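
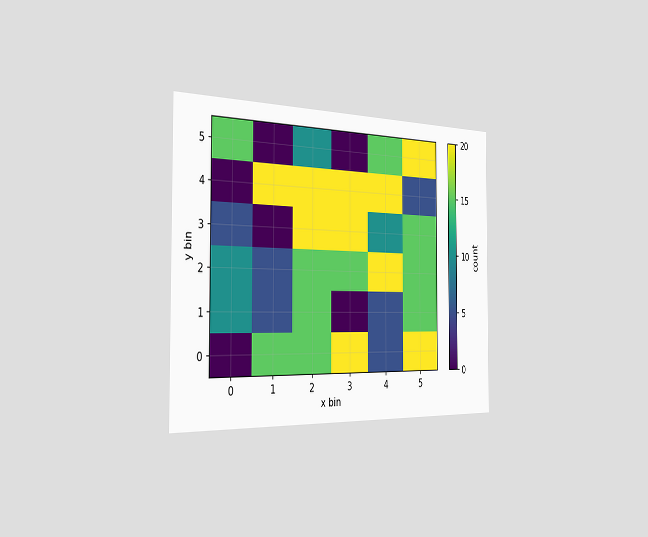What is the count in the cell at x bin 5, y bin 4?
The chart is viewed slightly from the left. Matching the cell (5, 4) against the colorbar gives 5.

5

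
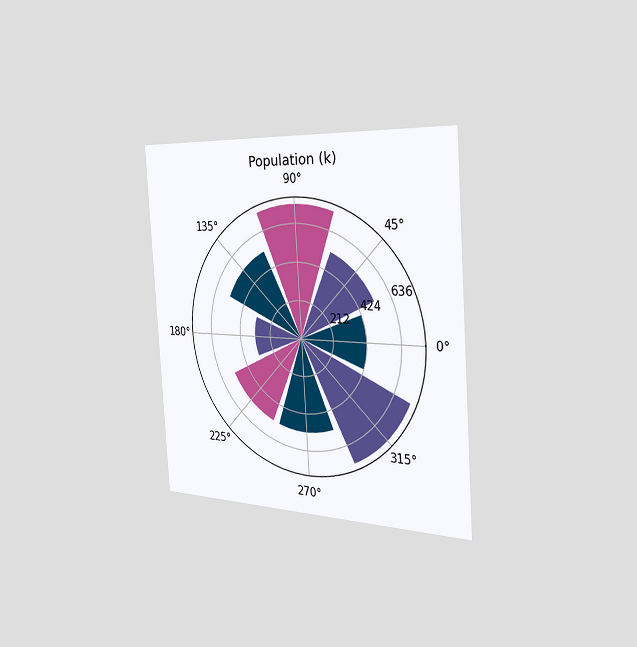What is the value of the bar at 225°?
The chart is tilted about 4° counter-clockwise and viewed slightly from the right. The bar at 225° reaches 530k on the radial axis.

530k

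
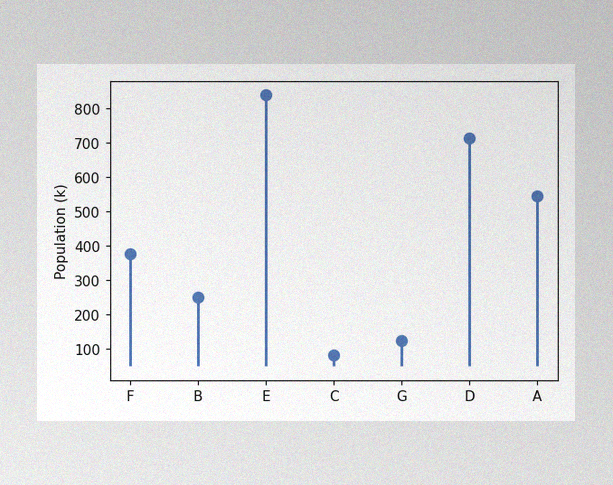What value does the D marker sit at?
714k

The image has some photo noise and uneven lighting. The D marker sits at 714k.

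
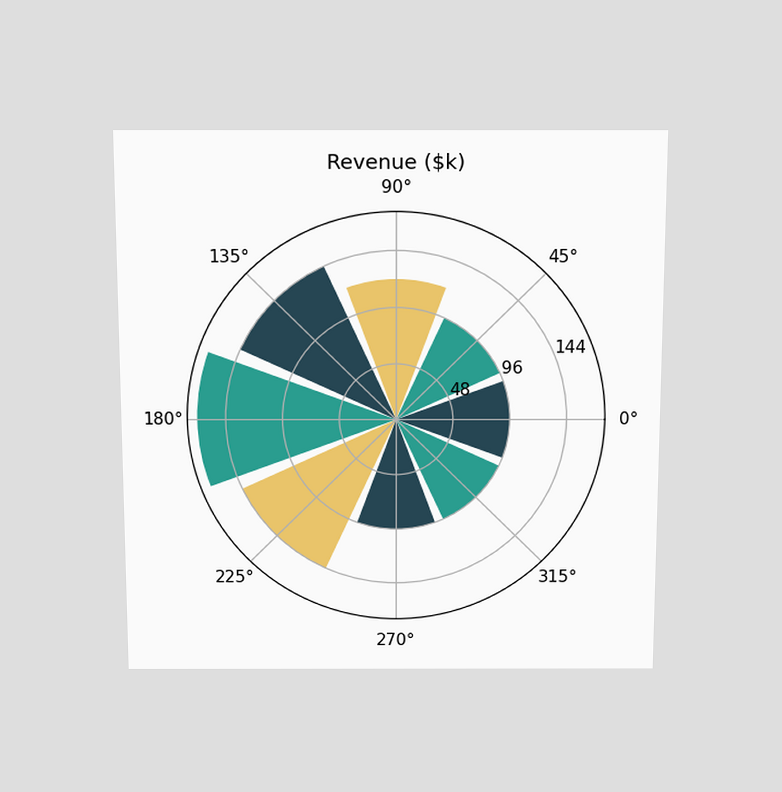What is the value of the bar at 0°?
$96k

The chart is viewed slightly from above. The bar at 0° reaches $96k on the radial axis.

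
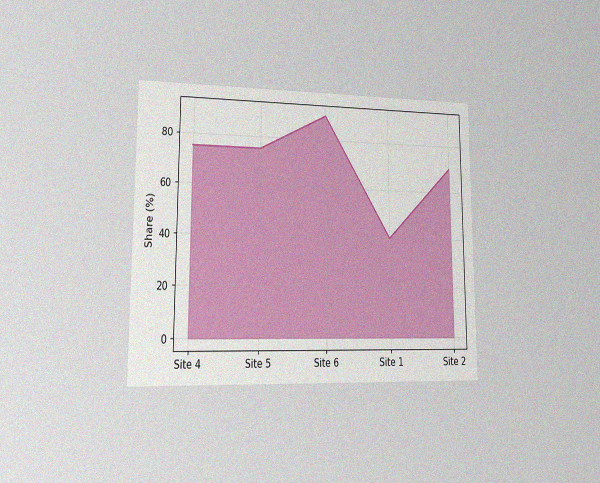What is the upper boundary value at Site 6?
The chart is viewed at a slight angle, with some photo noise. At Site 6 the upper boundary is at 90%.

90%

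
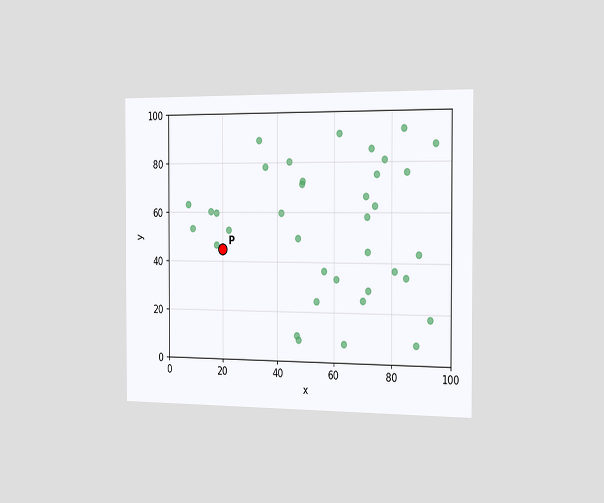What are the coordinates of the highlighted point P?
The chart is viewed slightly from the right. Following the gridlines from P to each axis, P sits at (20, 45).

(20, 45)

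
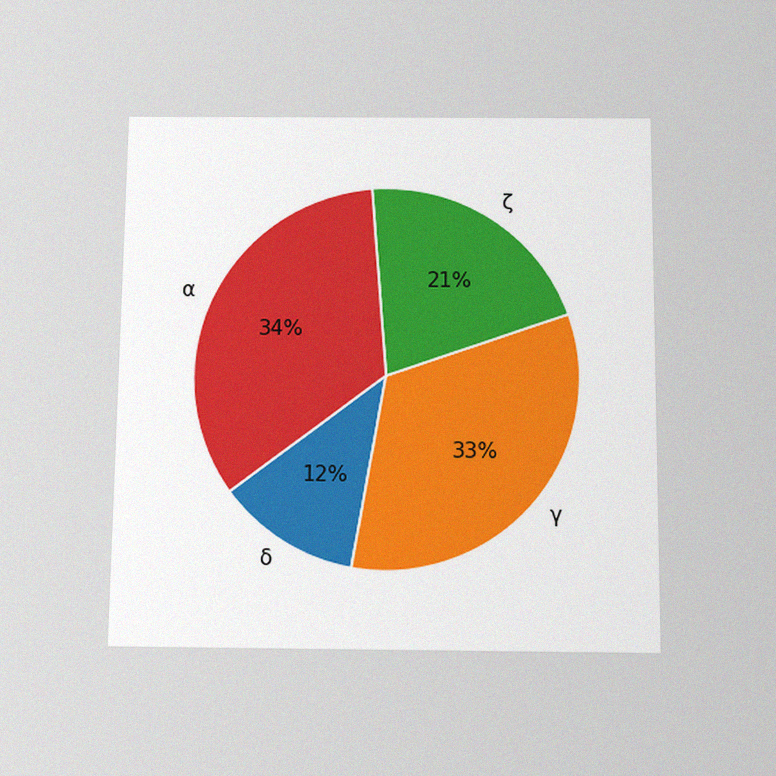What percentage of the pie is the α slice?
34%

The chart is viewed slightly from below, with some photo noise. The α slice takes up 34% of the pie.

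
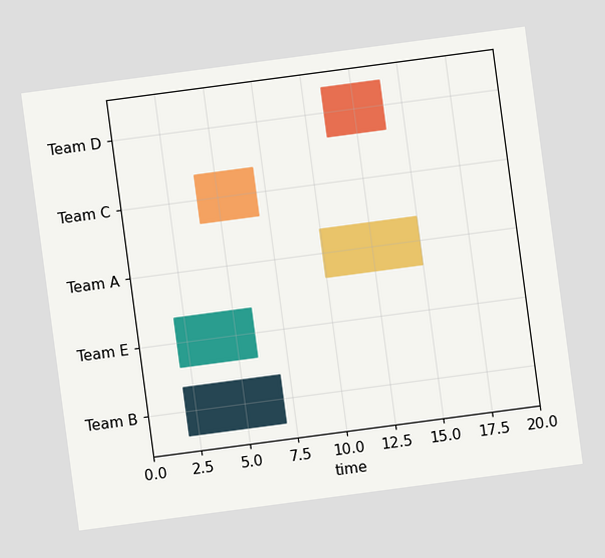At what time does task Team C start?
4

The chart is tilted about 8° counter-clockwise. The Team C bar begins at t=4.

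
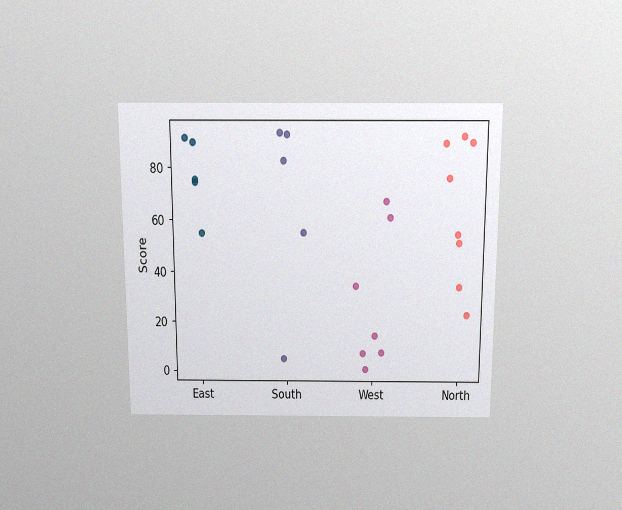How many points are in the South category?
The chart is viewed slightly from above, with some photo noise. Counting the markers in the South column gives 5.

5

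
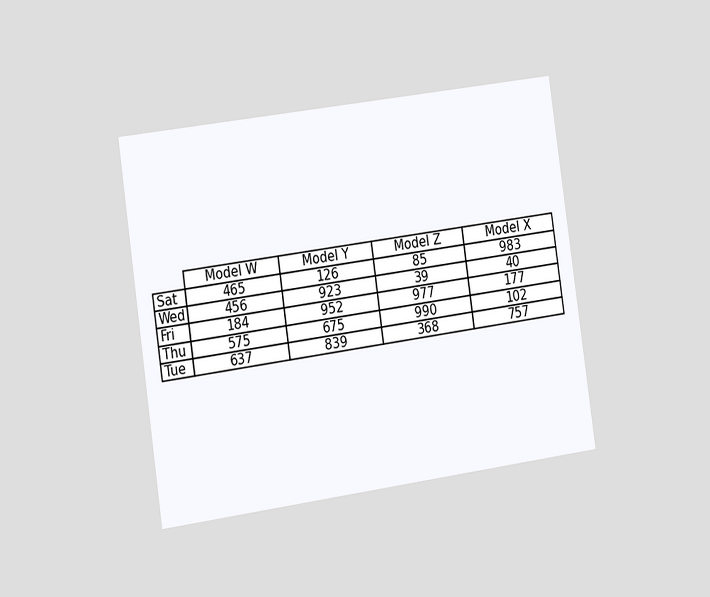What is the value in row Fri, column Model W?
184

The chart is tilted about 8° counter-clockwise and viewed slightly from the left. The (Fri, Model W) cell reads 184.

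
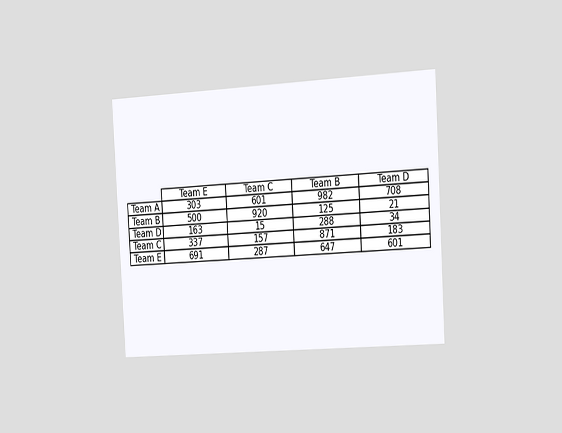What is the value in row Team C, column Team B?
871

The chart is tilted about 3° counter-clockwise and viewed slightly from the right. The (Team C, Team B) cell reads 871.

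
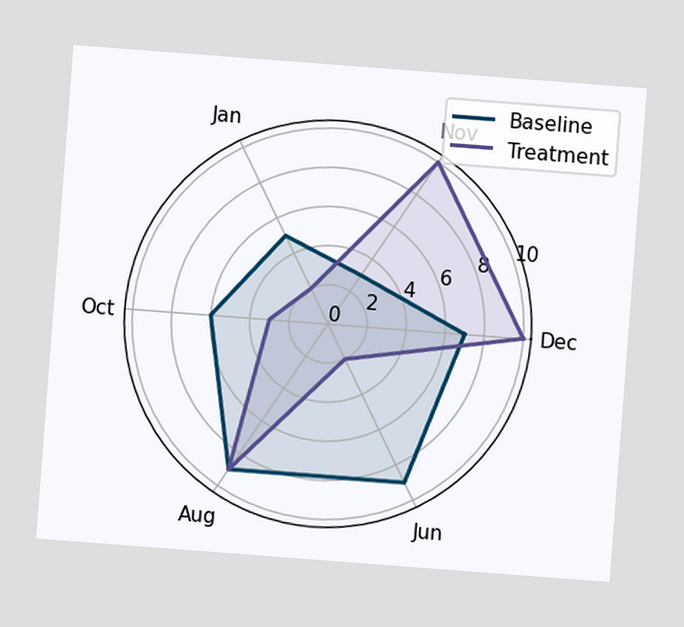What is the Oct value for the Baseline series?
The chart is tilted about 4° clockwise. On the Oct axis, Baseline reaches 6.

6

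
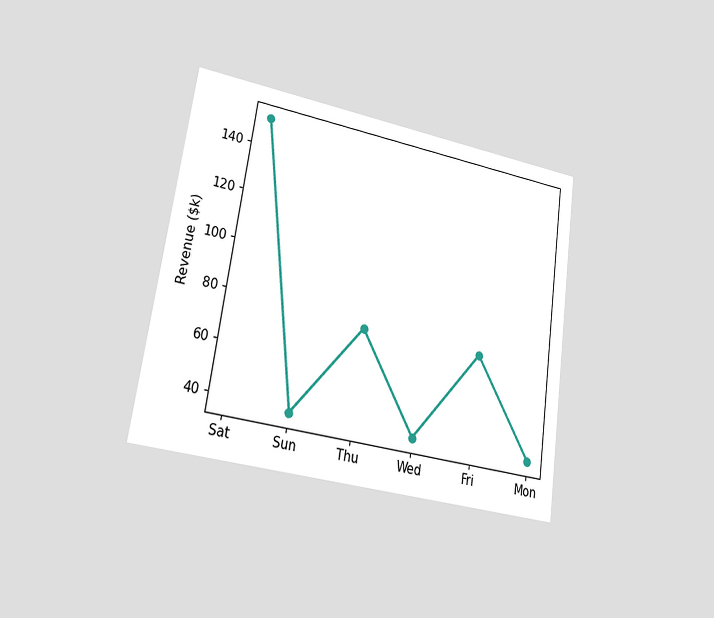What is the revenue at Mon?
The chart is tilted about 8° clockwise and viewed at a slight angle. At Mon, the line is at $38k.

$38k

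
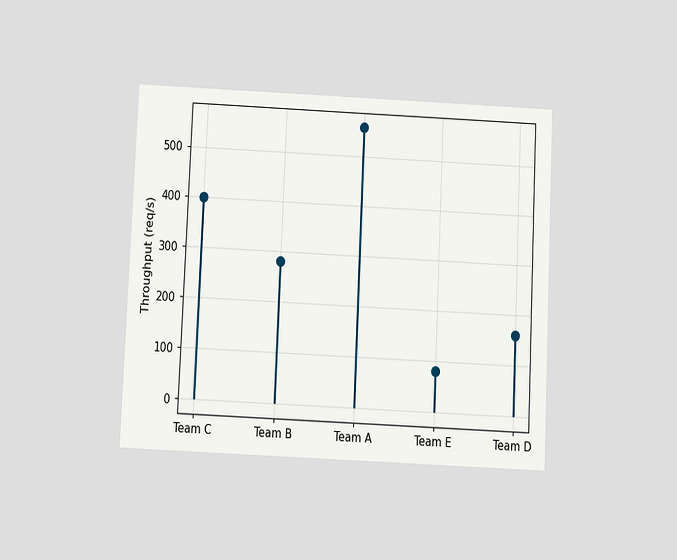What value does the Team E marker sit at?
80req/s

The chart is tilted about 3° clockwise and viewed slightly from below. The Team E marker sits at 80req/s.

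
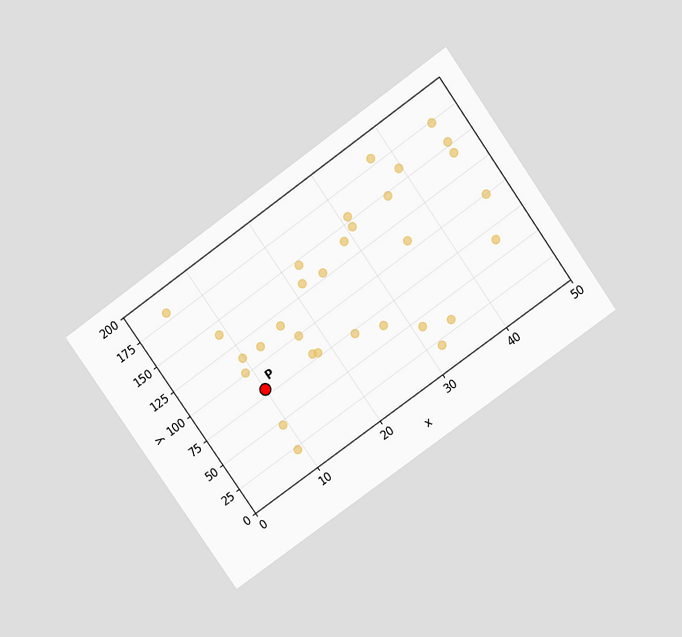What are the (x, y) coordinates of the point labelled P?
(10, 80)

The chart is tilted about 35° counter-clockwise and viewed slightly from above. Following the gridlines from P to each axis, P sits at (10, 80).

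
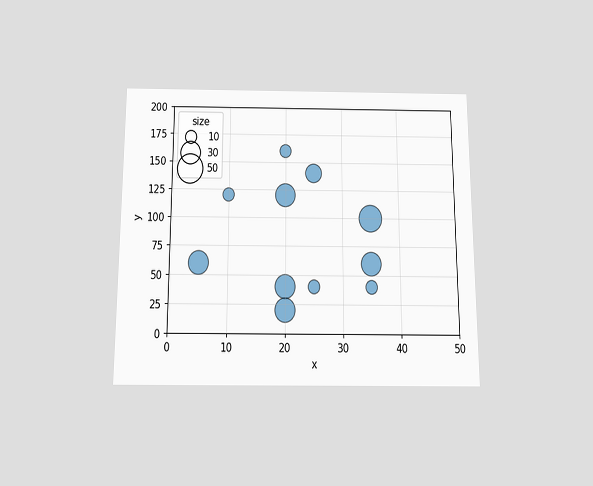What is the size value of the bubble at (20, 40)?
30

The chart is viewed slightly from below. Matching the bubble at (20, 40) against the size legend gives 30.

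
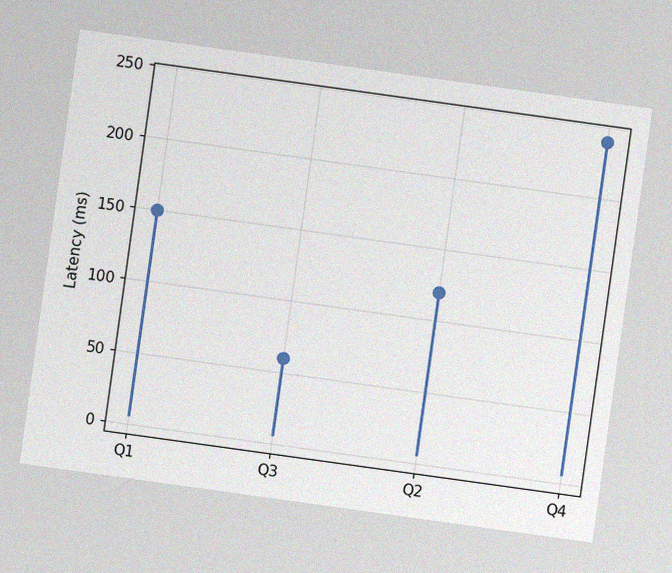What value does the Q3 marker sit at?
60ms

The chart is tilted about 8° clockwise, with some photo noise. The Q3 marker sits at 60ms.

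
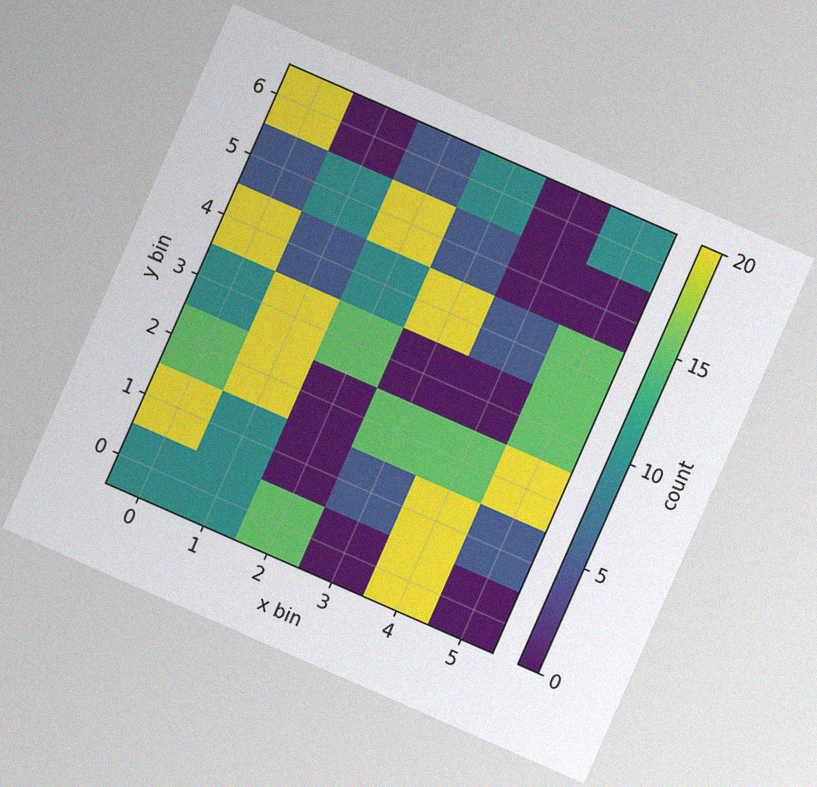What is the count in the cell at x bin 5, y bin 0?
The chart is tilted about 24° clockwise, with some photo noise. Matching the cell (5, 0) against the colorbar gives 0.

0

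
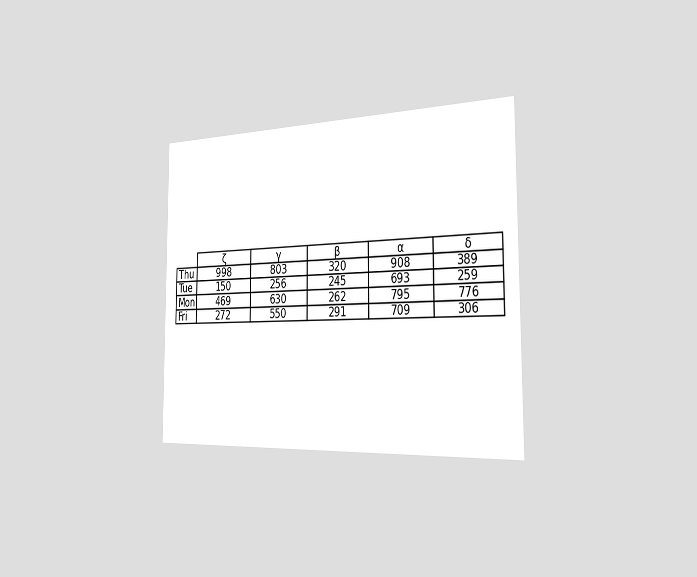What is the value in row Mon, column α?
795

The chart is viewed slightly from the right. The (Mon, α) cell reads 795.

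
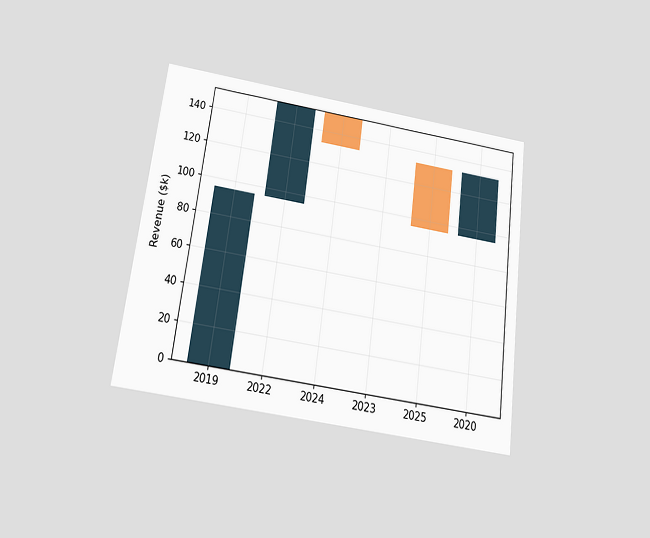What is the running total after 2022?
$152k

The chart is tilted about 7° clockwise and viewed slightly from below. After 2022 the running total reaches $152k.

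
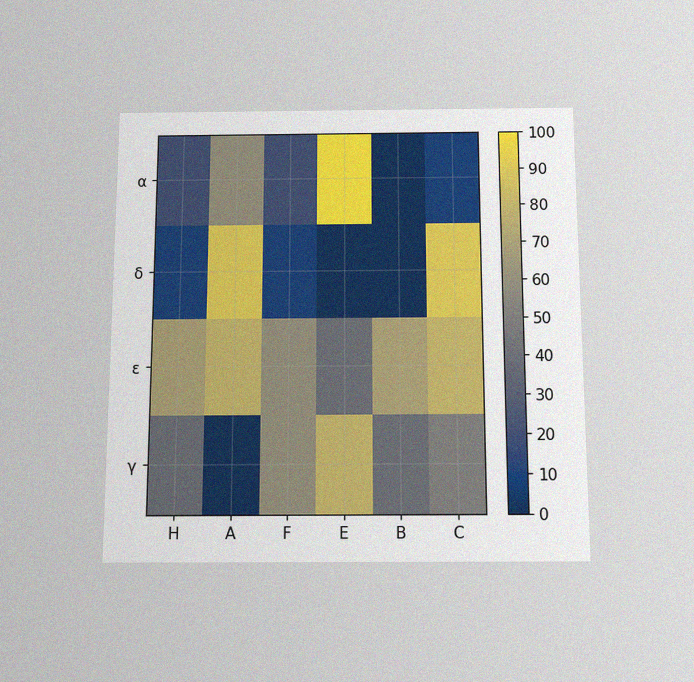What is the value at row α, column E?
100

The chart is viewed slightly from below, with some photo noise. Matching cell (α, E) against the colorbar gives 100.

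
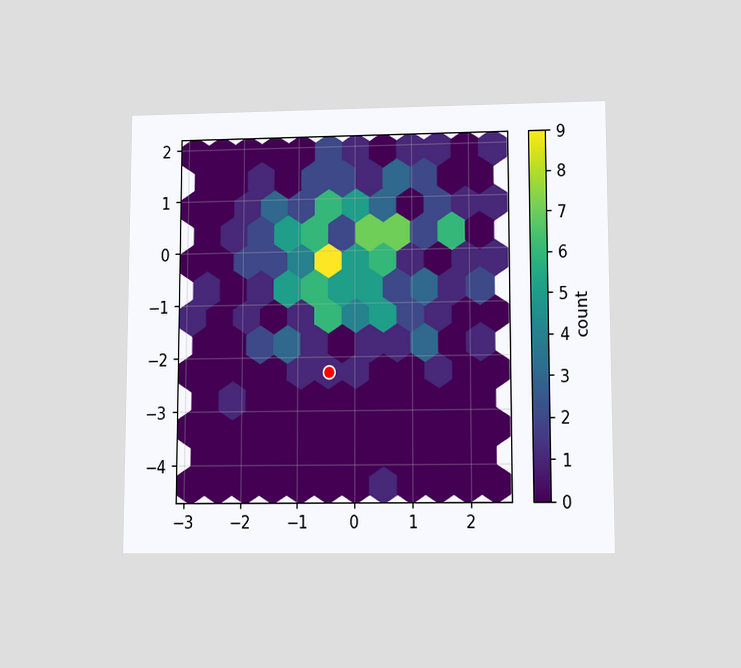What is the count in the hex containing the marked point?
1

The chart is viewed at a slight angle. The marked hex reads 1 on the colorbar.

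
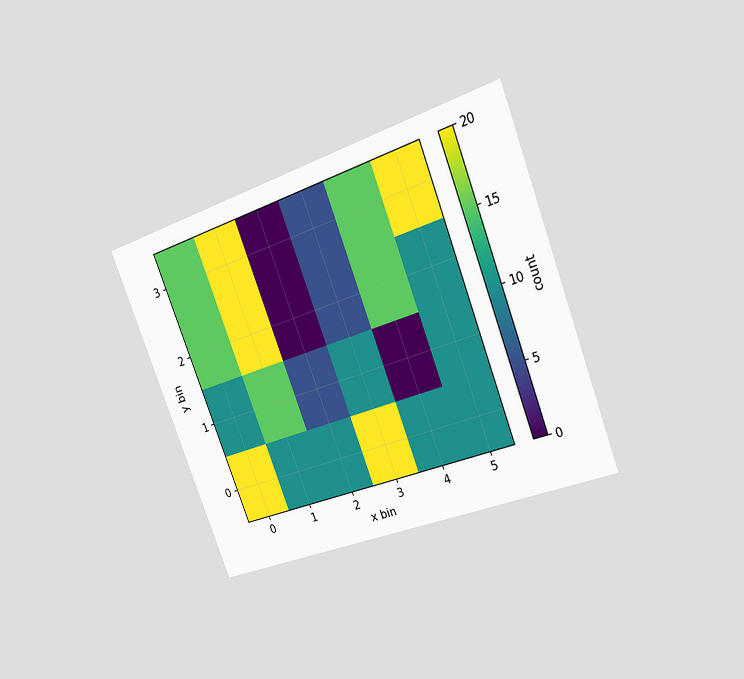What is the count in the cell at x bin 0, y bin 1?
10

The chart is tilted about 21° counter-clockwise and viewed slightly from the right. Matching the cell (0, 1) against the colorbar gives 10.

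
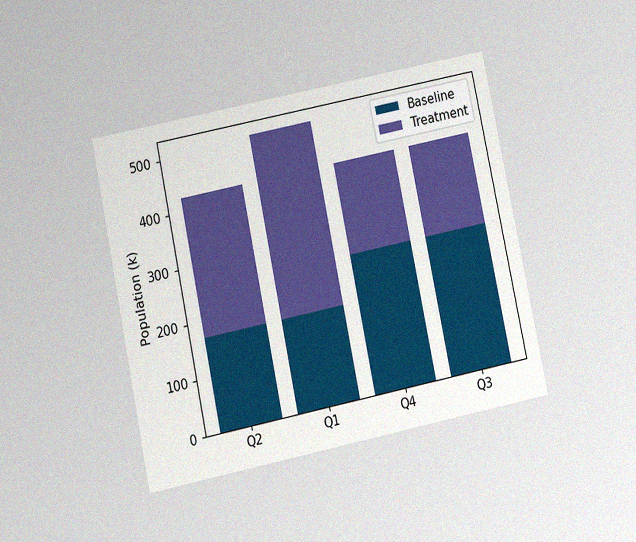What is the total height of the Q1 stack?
The chart is tilted about 12° counter-clockwise and viewed slightly from below, with some photo noise. The Q1 stack's top reaches 510k on the y-axis.

510k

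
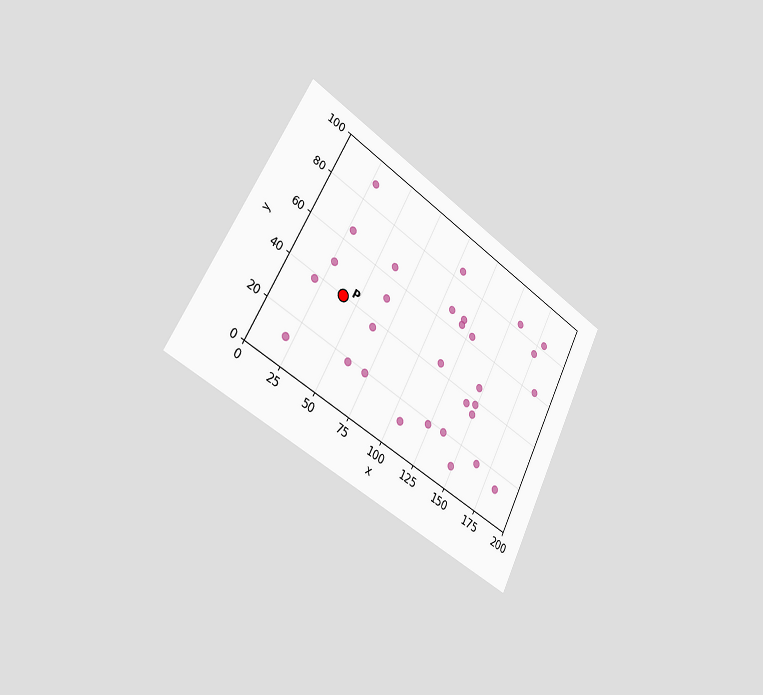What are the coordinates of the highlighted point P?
(40, 40)

The chart is tilted about 28° clockwise and viewed slightly from the left. Following the gridlines from P to each axis, P sits at (40, 40).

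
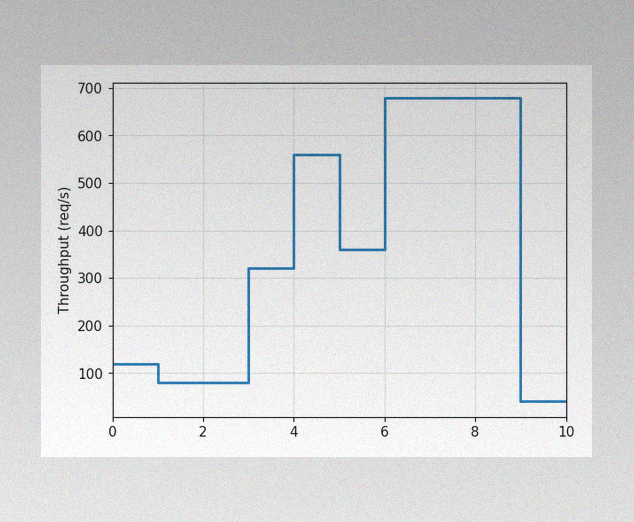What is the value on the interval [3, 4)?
320req/s

The image has some photo noise and uneven lighting. On [3, 4) the step sits at 320req/s.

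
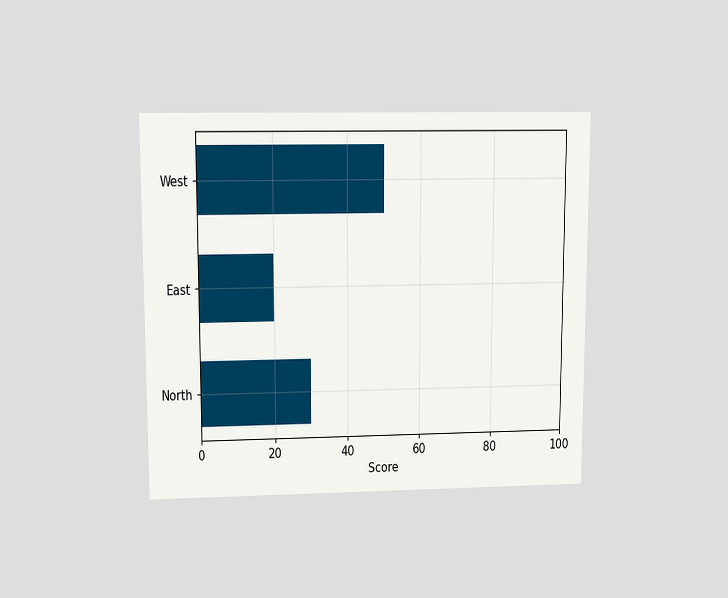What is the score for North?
The chart is viewed slightly from above. Reading along the chart's x-axis, the North bar reaches 30.

30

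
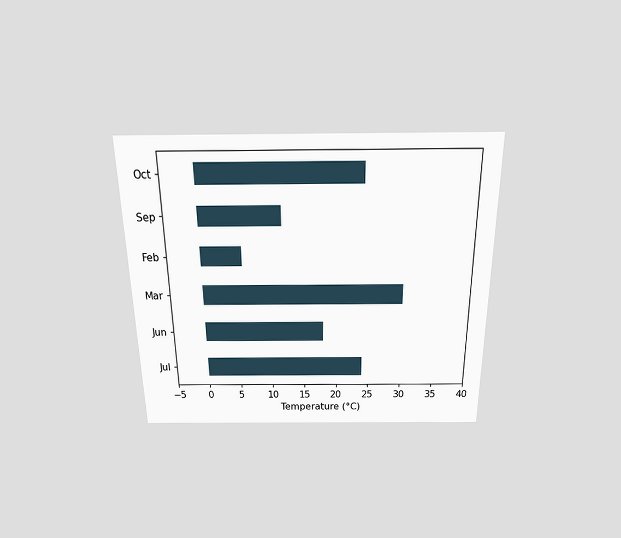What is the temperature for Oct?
The chart is viewed slightly from above. Reading along the chart's x-axis, the Oct bar reaches 24°C.

24°C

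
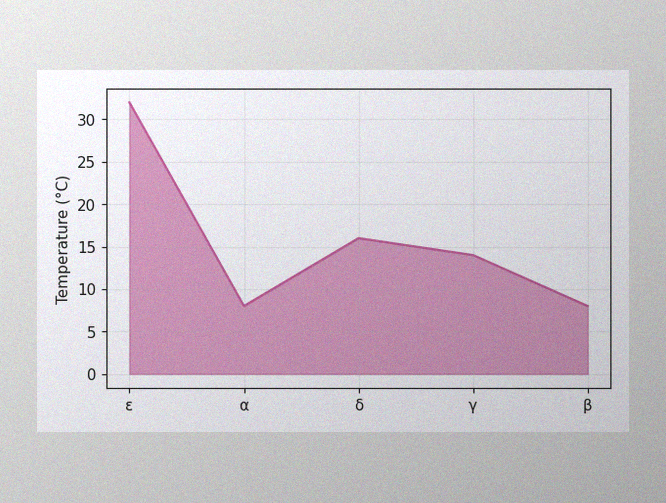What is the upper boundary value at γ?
The image has some photo noise and uneven lighting. At γ the upper boundary is at 14°C.

14°C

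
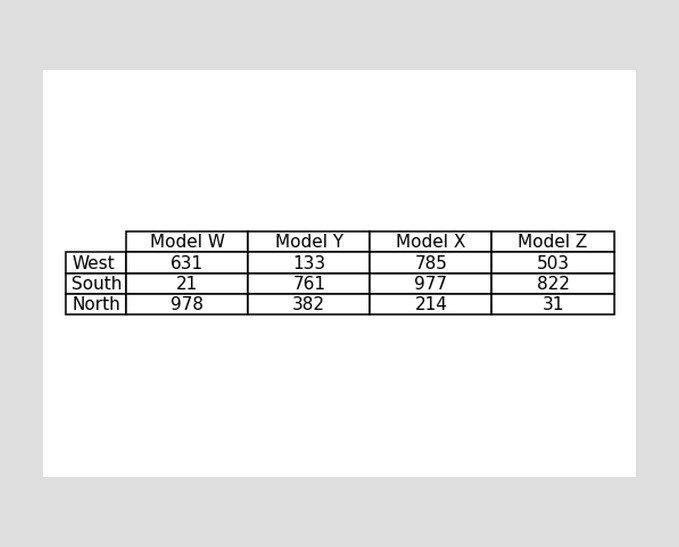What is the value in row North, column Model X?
The (North, Model X) cell reads 214.

214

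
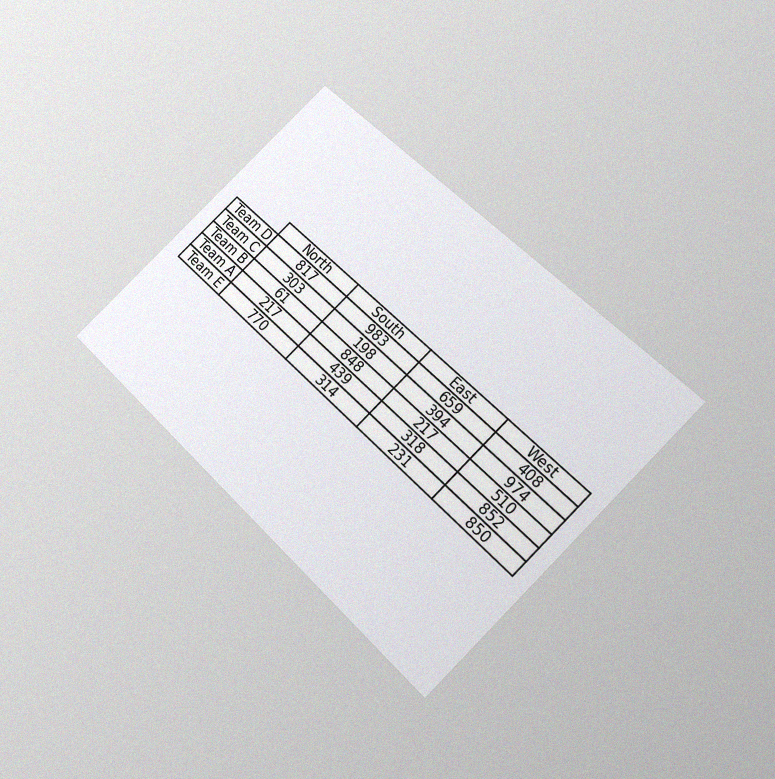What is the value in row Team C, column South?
The chart is tilted about 45° clockwise and viewed slightly from below, with some photo noise. The (Team C, South) cell reads 198.

198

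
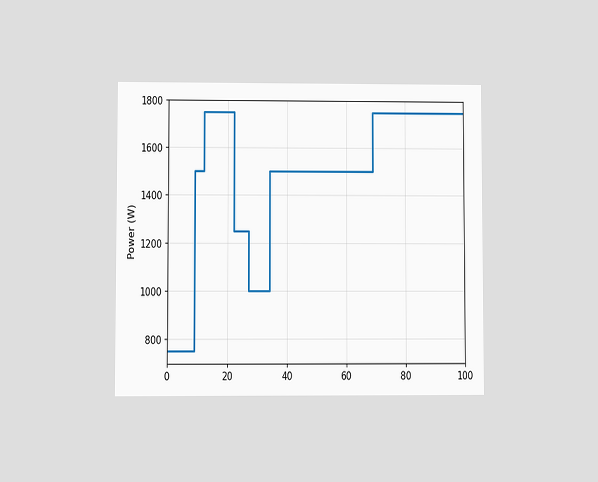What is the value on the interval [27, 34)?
1000W

The chart is viewed at a slight angle. On [27, 34) the step sits at 1000W.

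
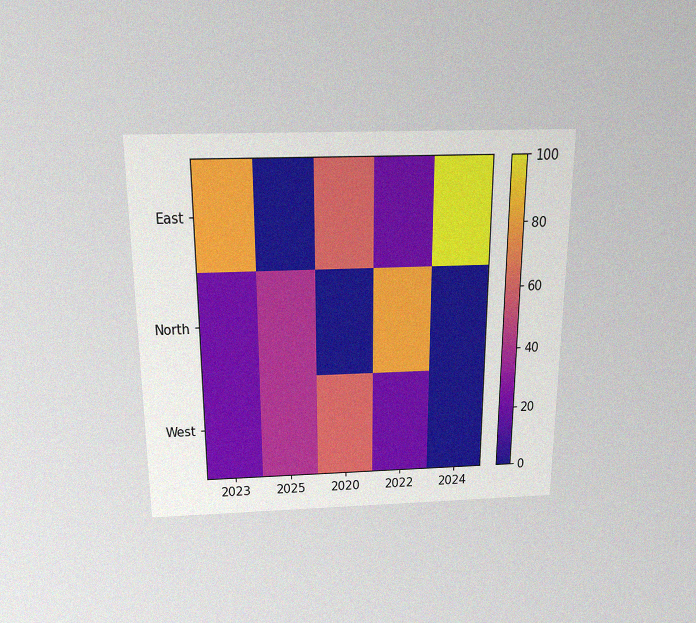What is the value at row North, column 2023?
20

The chart is viewed slightly from above, with some photo noise. Matching cell (North, 2023) against the colorbar gives 20.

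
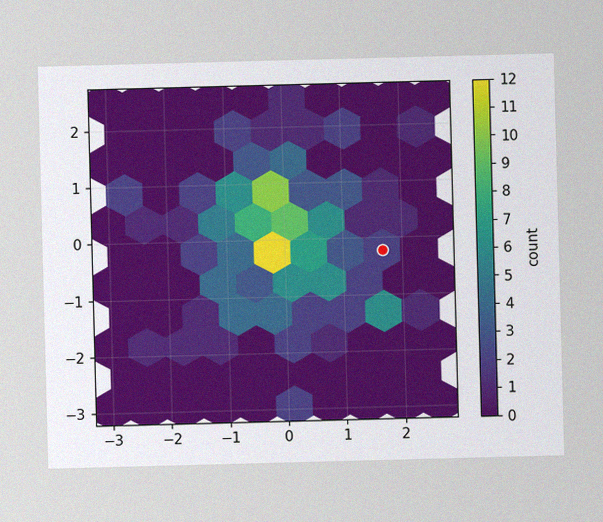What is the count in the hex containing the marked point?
The image has some photo noise and uneven lighting. The marked hex reads 2 on the colorbar.

2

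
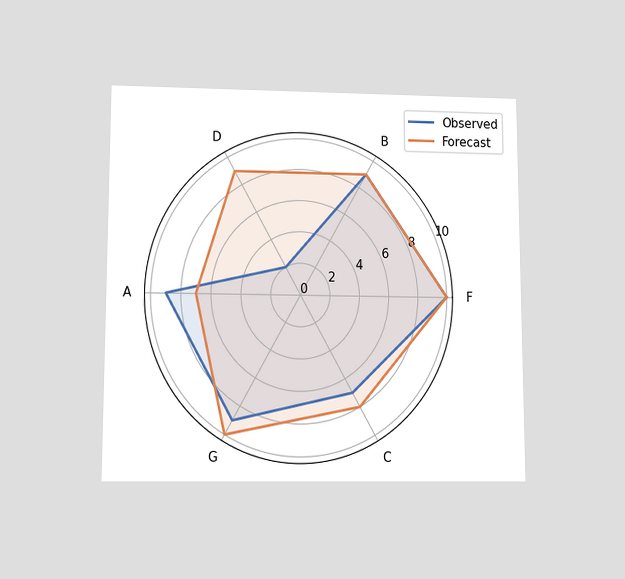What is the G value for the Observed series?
The chart is viewed slightly from below. On the G axis, Observed reaches 9.

9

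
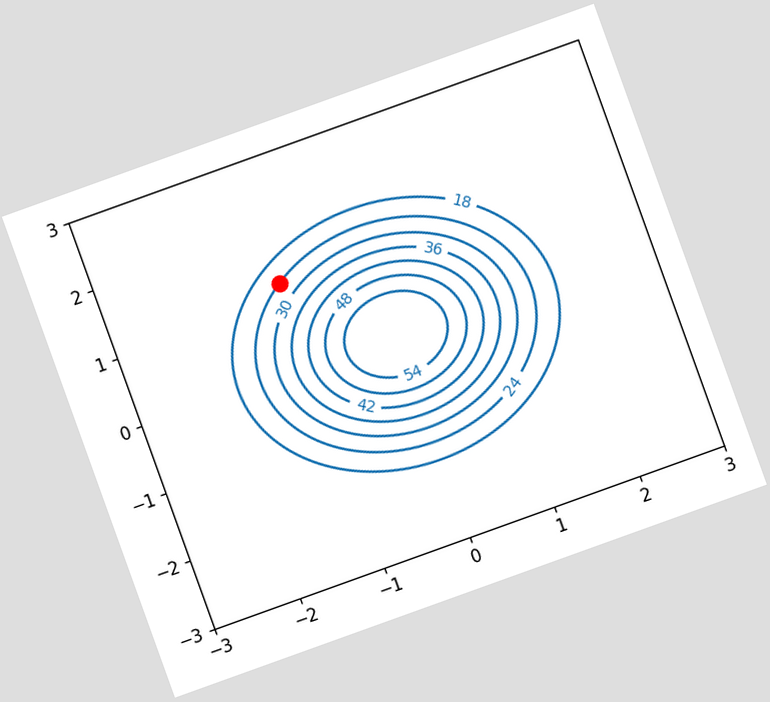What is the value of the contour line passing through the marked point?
24

The chart is tilted about 20° counter-clockwise. The marked point sits on the contour labelled 24.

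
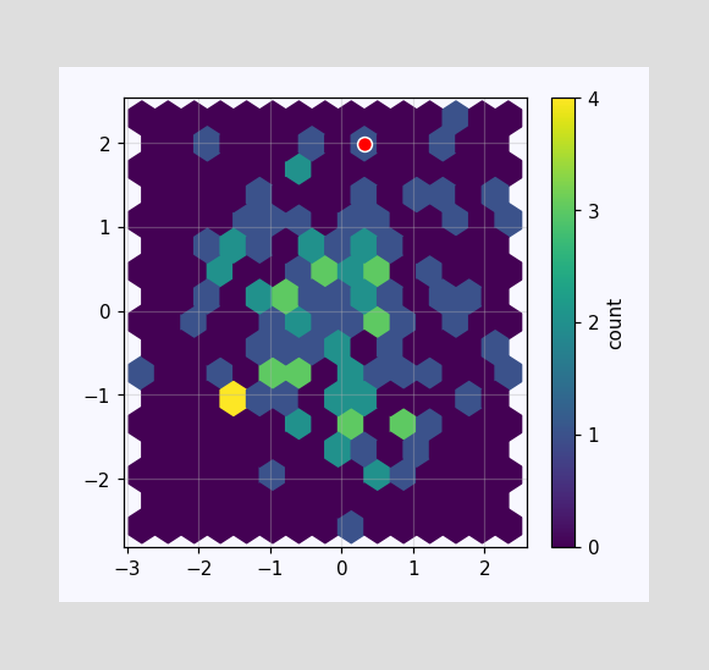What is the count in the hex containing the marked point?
1

The marked hex reads 1 on the colorbar.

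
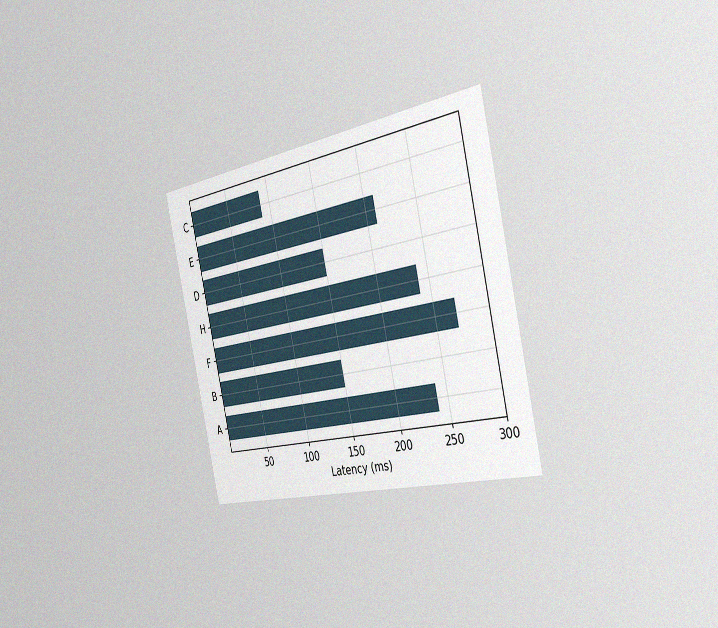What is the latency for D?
The chart is tilted about 13° counter-clockwise and viewed slightly from the right, with some photo noise. Reading along the chart's x-axis, the D bar reaches 150ms.

150ms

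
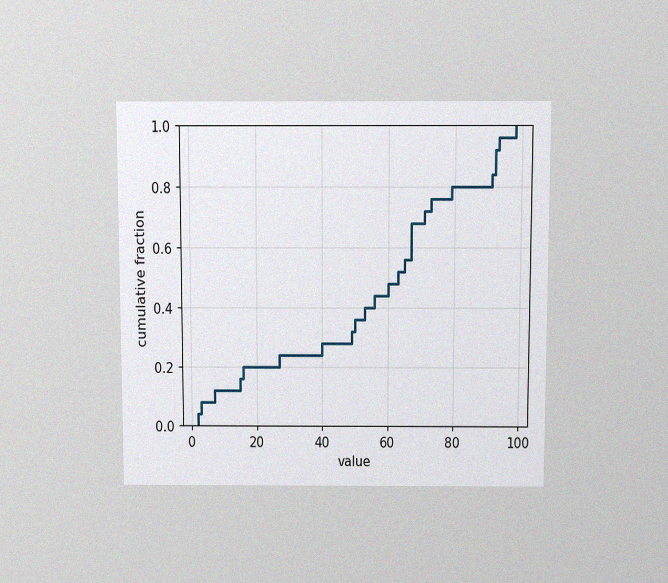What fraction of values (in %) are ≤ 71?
The chart is viewed slightly from above, with some photo noise. At x=71 the ECDF step is at 72%.

72%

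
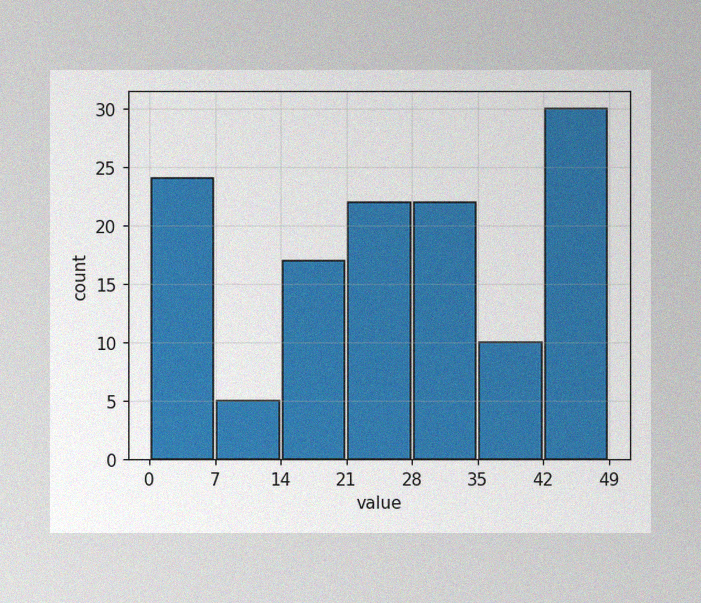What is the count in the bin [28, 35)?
22

The image has some photo noise and uneven lighting. The [28, 35) bin has height 22.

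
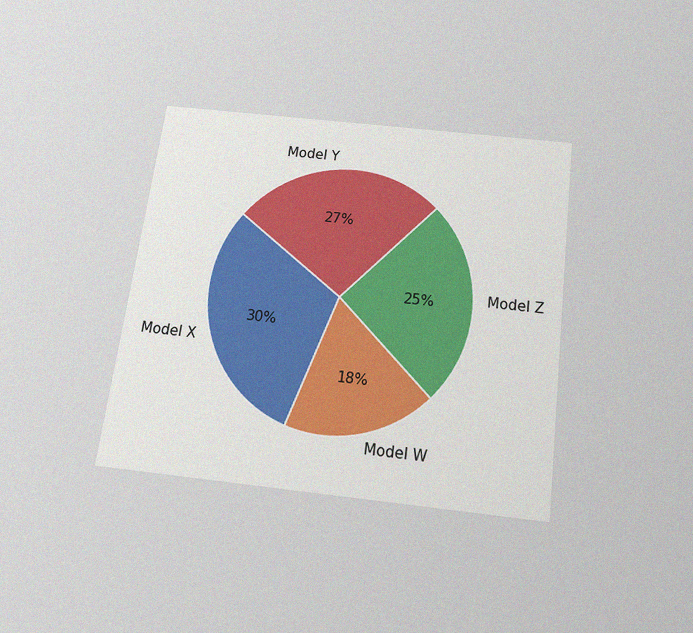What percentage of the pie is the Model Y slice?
The chart is tilted about 8° clockwise and viewed slightly from below, with some photo noise. The Model Y slice takes up 27% of the pie.

27%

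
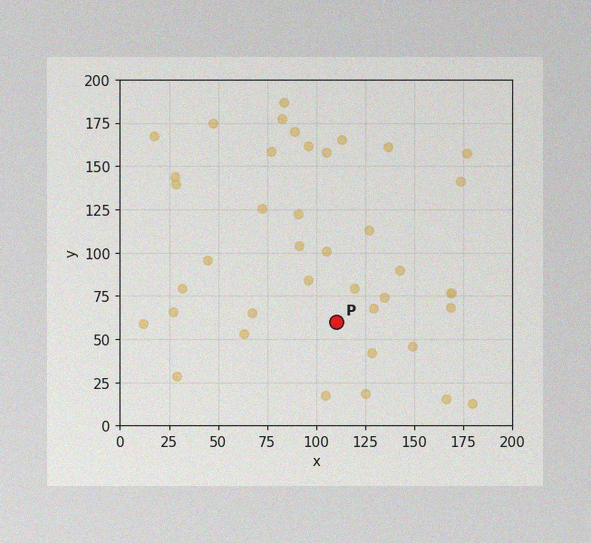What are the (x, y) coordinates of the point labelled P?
The image has some photo noise and uneven lighting. Following the gridlines from P to each axis, P sits at (110, 60).

(110, 60)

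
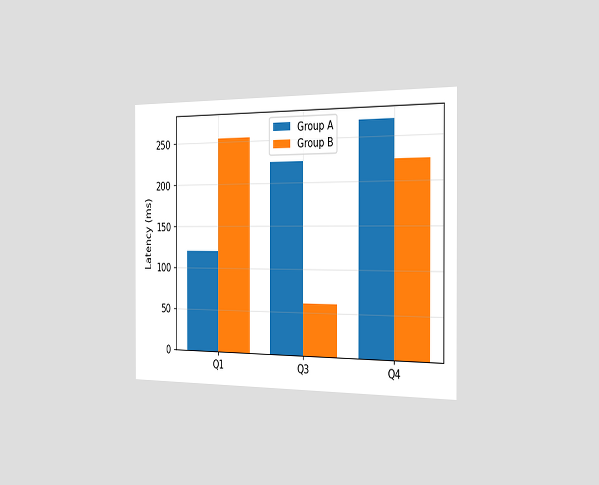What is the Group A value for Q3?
225ms

The chart is viewed slightly from the right. The Group A bar at Q3 reaches 225ms on the y-axis.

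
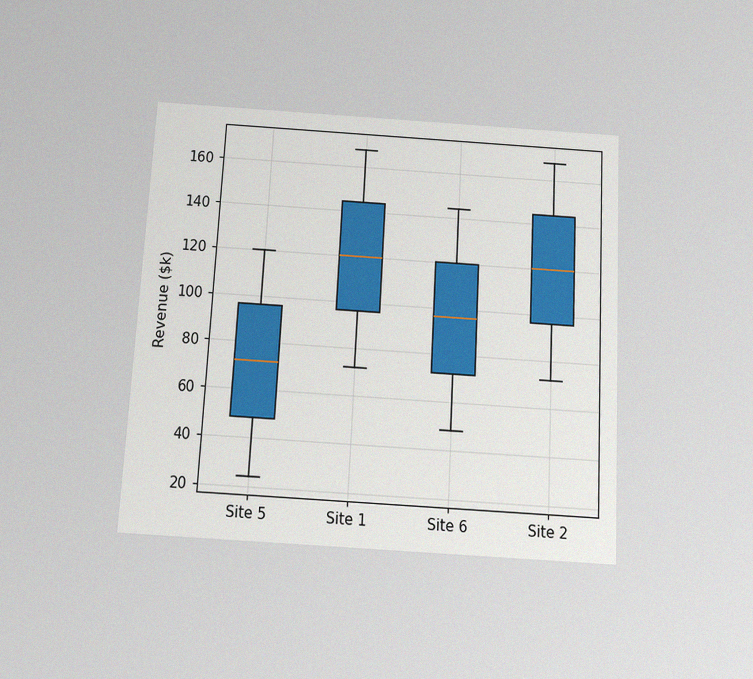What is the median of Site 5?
The chart is tilted about 3° clockwise and viewed slightly from below, with some photo noise. The median line in the Site 5 box sits at $72k.

$72k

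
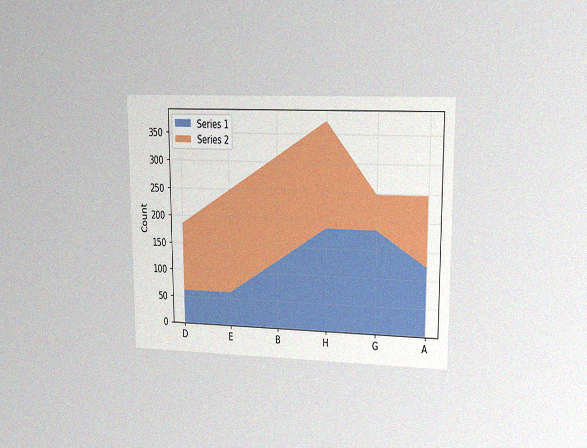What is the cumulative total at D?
The chart is viewed at a slight angle, with some photo noise. The stacked total at D reaches 186.

186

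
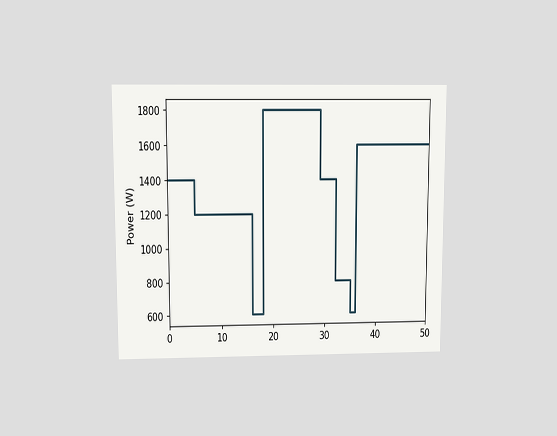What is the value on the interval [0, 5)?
The chart is viewed slightly from above. On [0, 5) the step sits at 1400W.

1400W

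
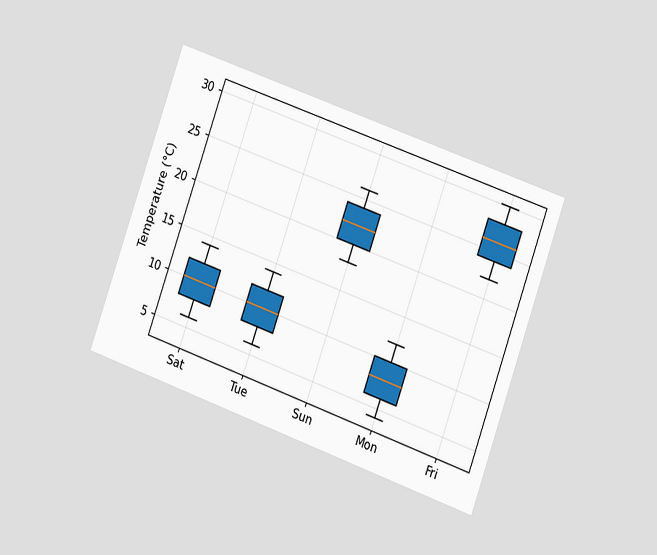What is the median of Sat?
The chart is tilted about 20° clockwise and viewed at a slight angle. The median line in the Sat box sits at 10°C.

10°C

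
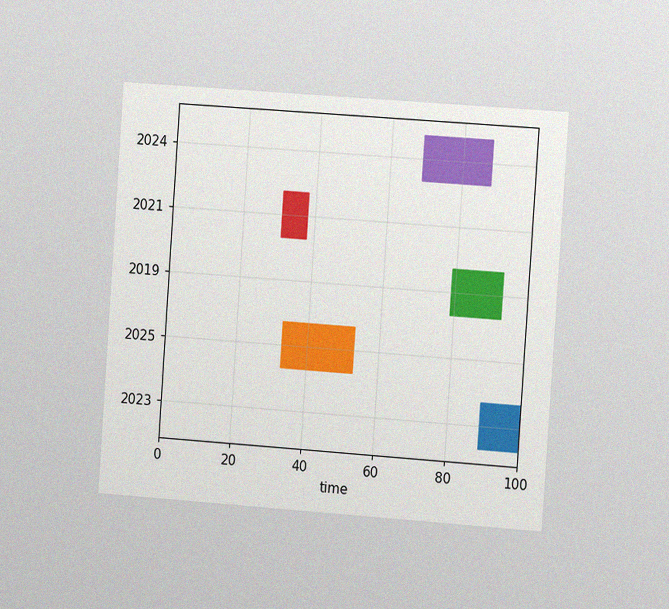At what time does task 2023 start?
89

The chart is tilted about 4° clockwise and viewed slightly from the right, with some photo noise. The 2023 bar begins at t=89.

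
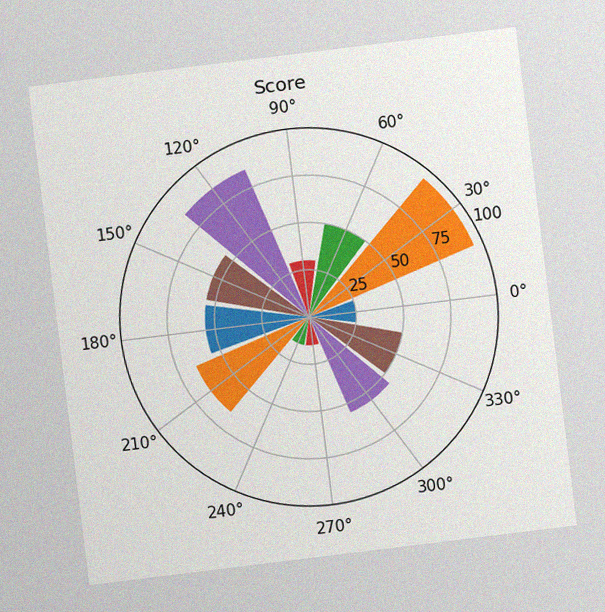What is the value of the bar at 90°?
30

The chart is tilted about 7° counter-clockwise, with some photo noise. The bar at 90° reaches 30 on the radial axis.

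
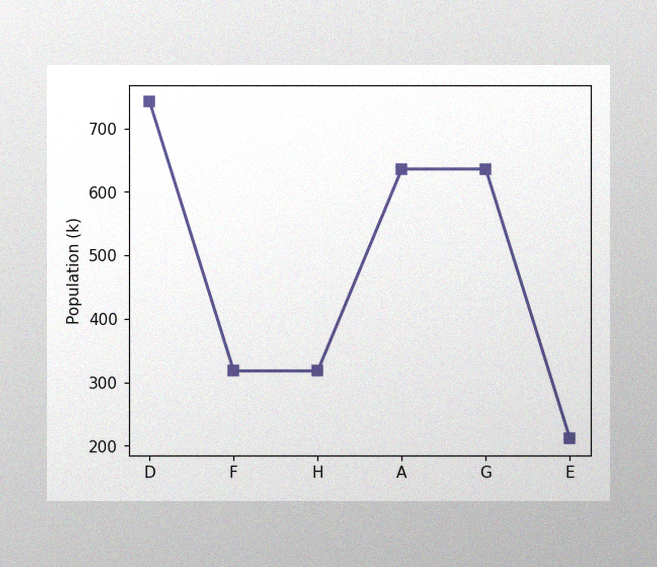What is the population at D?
The image has some photo noise and uneven lighting. At D, the line is at 742k.

742k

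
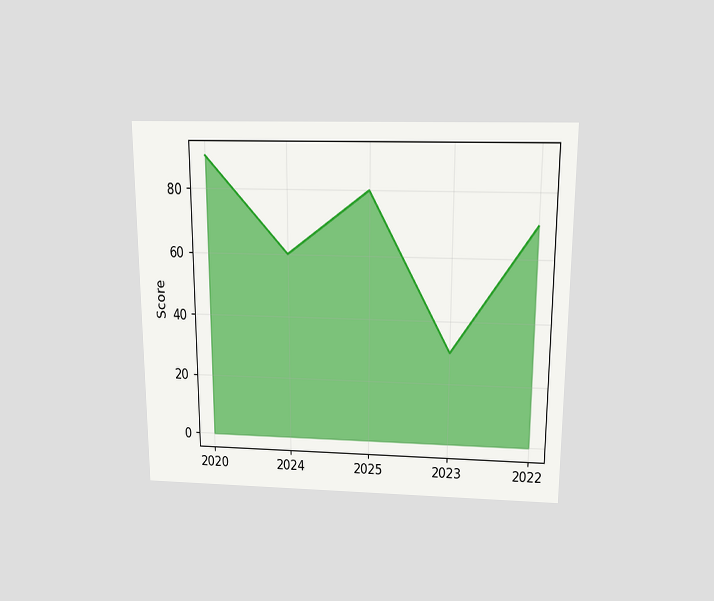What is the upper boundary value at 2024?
The chart is viewed slightly from above. At 2024 the upper boundary is at 60.

60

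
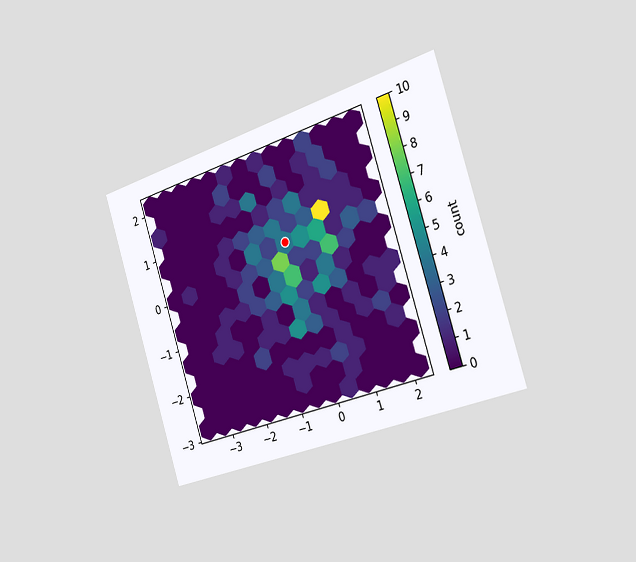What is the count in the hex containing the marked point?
4

The chart is tilted about 17° counter-clockwise and viewed slightly from the right. The marked hex reads 4 on the colorbar.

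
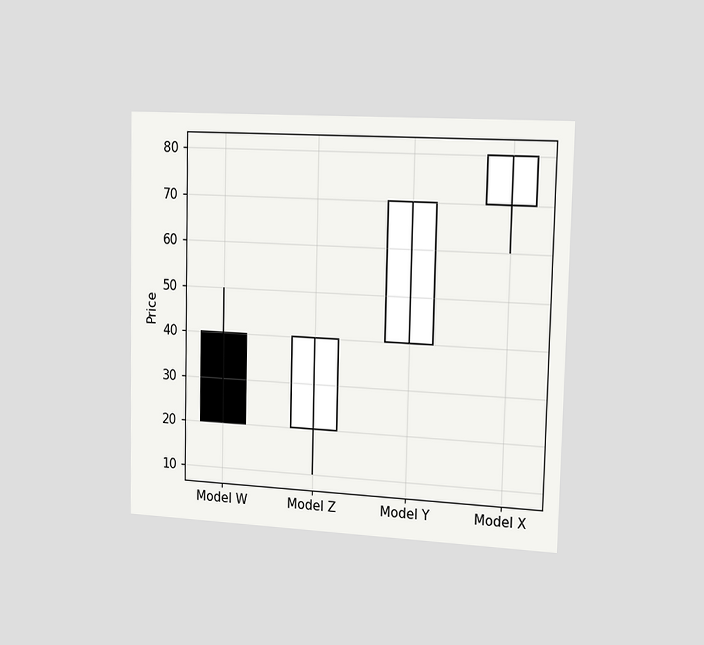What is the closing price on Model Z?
40

The chart is viewed slightly from the right. The Model Z candle closes at 40.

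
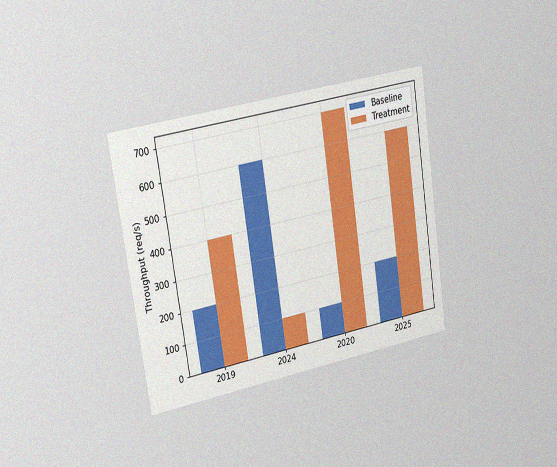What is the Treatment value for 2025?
600req/s

The chart is tilted about 8° counter-clockwise and viewed slightly from the left, with some photo noise. The Treatment bar at 2025 reaches 600req/s on the y-axis.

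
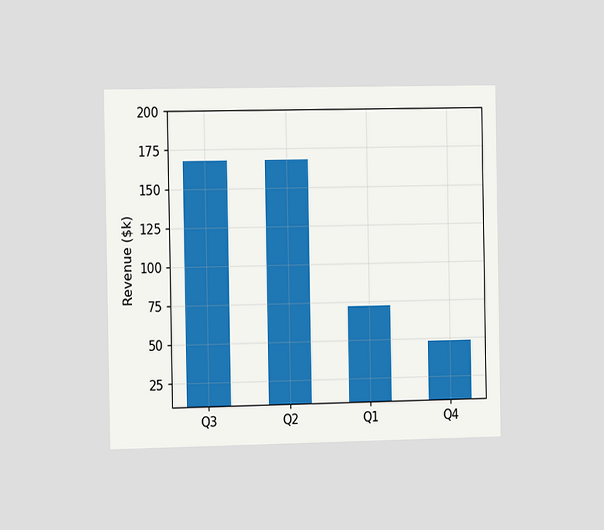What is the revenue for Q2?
The chart is viewed slightly from the left. Reading along the chart's y-axis, the Q2 bar reaches $168k.

$168k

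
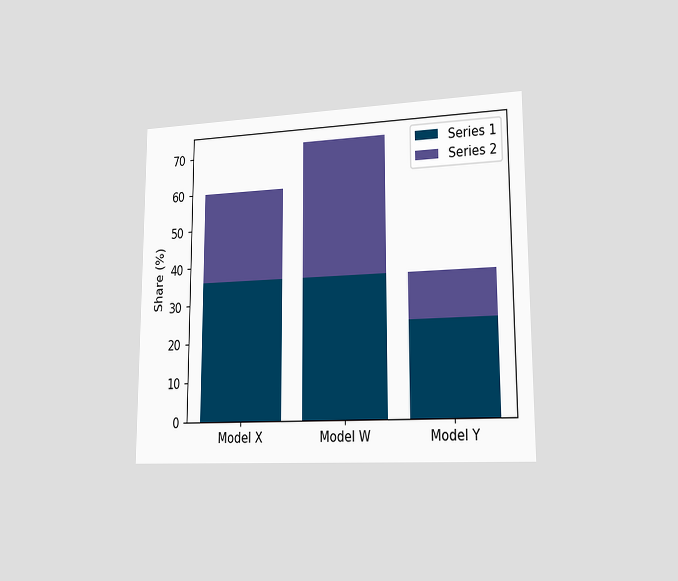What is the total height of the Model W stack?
The chart is viewed slightly from the right. The Model W stack's top reaches 72% on the y-axis.

72%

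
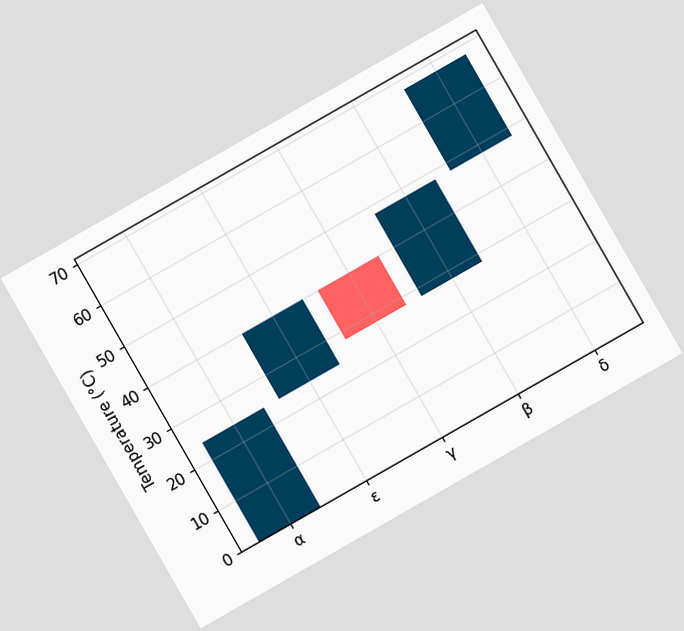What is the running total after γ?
28°C

The chart is tilted about 30° counter-clockwise. After γ the running total reaches 28°C.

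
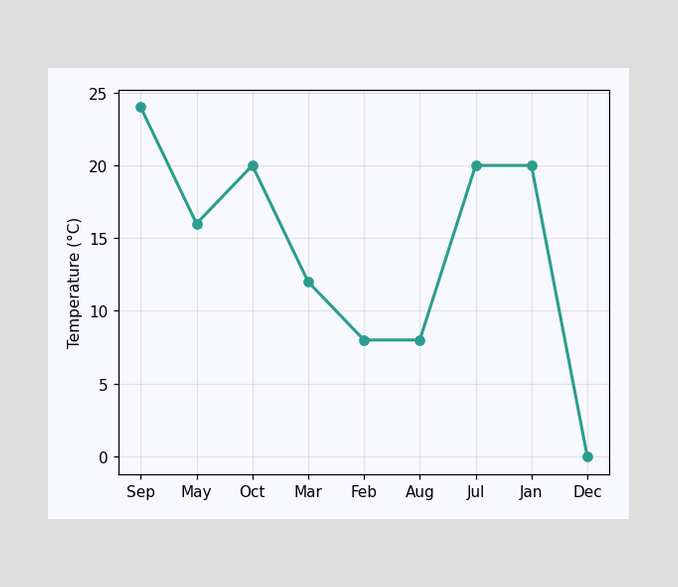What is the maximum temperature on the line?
The highest point is at Sep, and reading across to the y-axis gives 24°C.

24°C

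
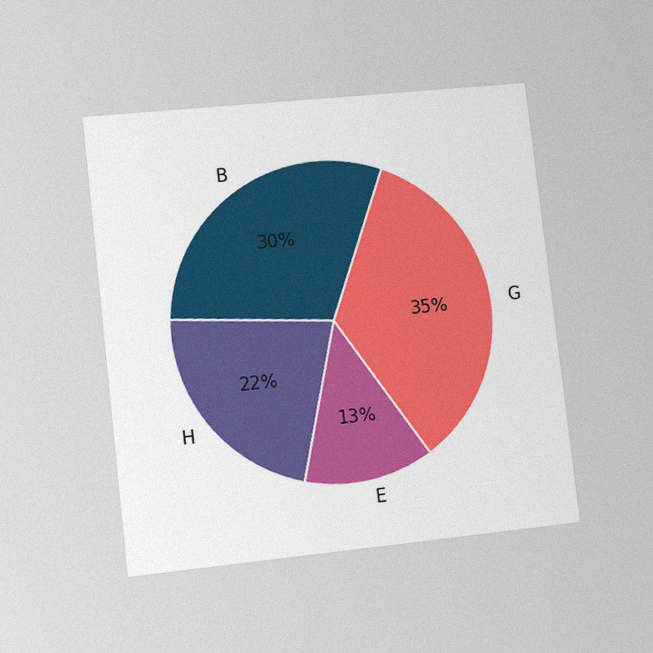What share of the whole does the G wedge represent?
35%

The chart is tilted about 6° counter-clockwise and viewed at a slight angle, with some photo noise. The G slice takes up 35% of the pie.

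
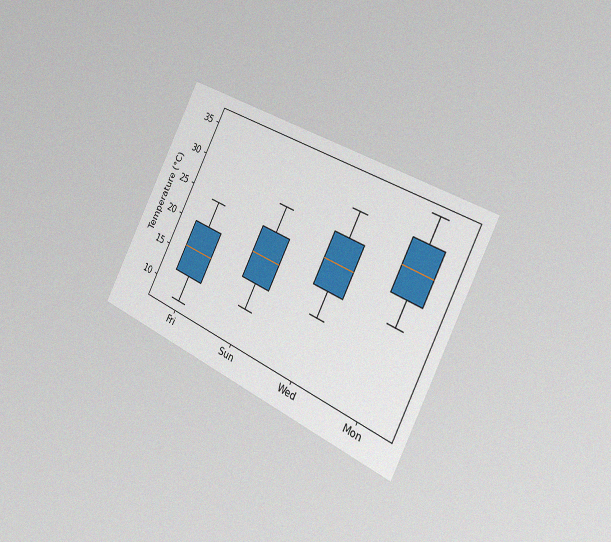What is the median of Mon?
The chart is tilted about 26° clockwise and viewed slightly from the right, with some photo noise. The median line in the Mon box sits at 28°C.

28°C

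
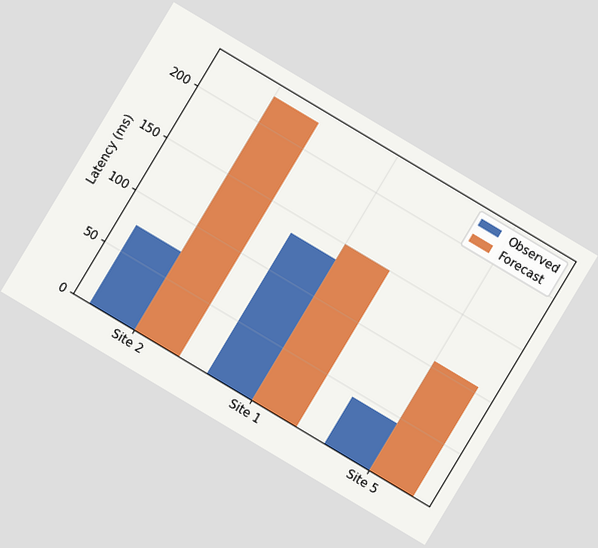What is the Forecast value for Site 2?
The chart is tilted about 31° clockwise. The Forecast bar at Site 2 reaches 225ms on the y-axis.

225ms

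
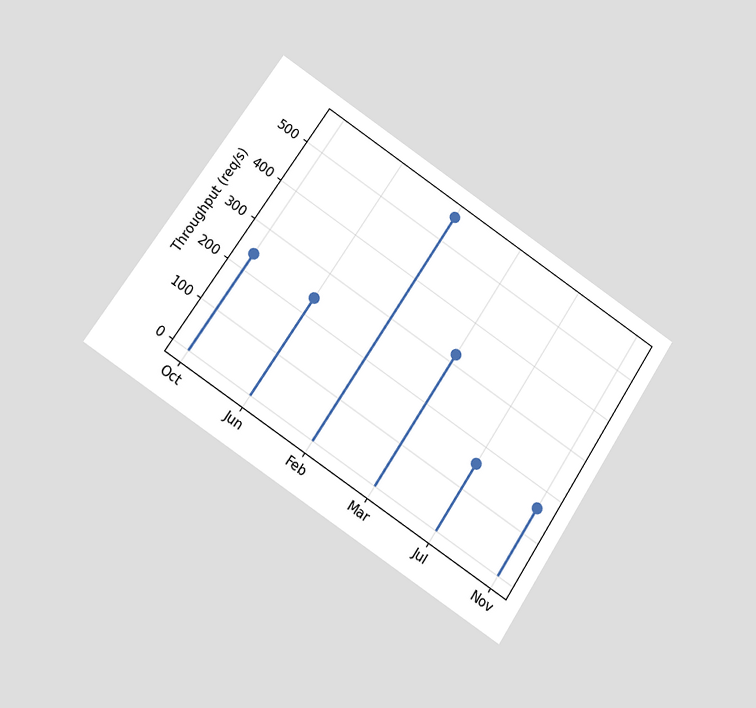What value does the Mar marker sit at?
320req/s

The chart is tilted about 34° clockwise and viewed at a slight angle. The Mar marker sits at 320req/s.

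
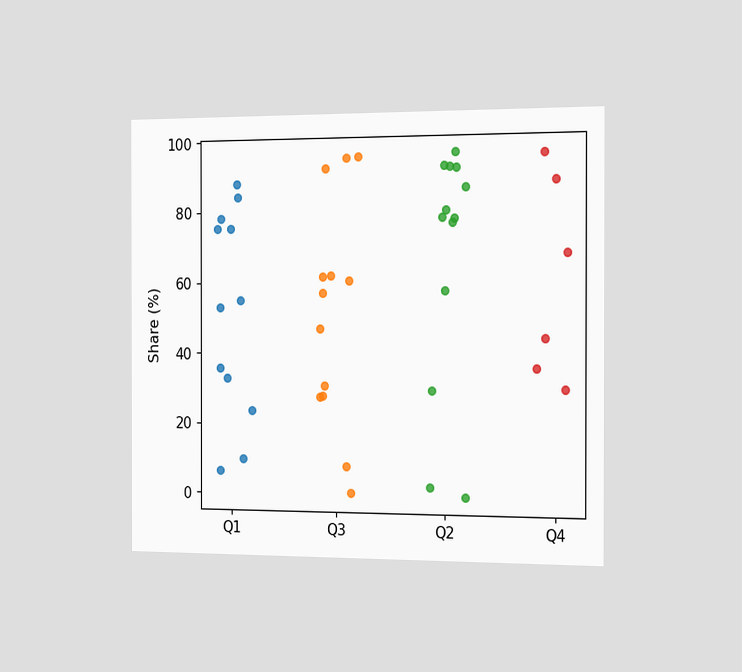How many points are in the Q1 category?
12

The chart is viewed slightly from the right. Counting the markers in the Q1 column gives 12.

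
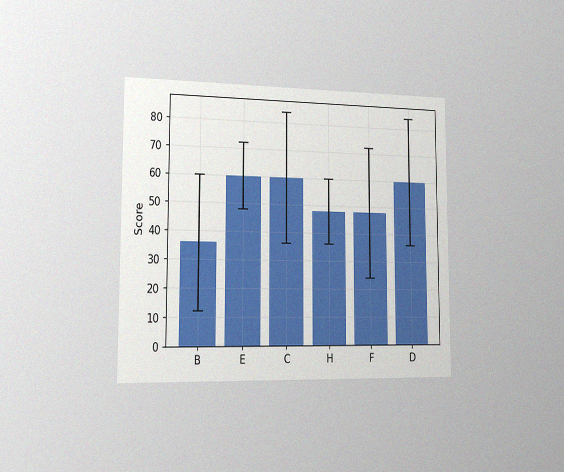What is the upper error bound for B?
The chart is viewed slightly from the left, with some photo noise. The B bar's upper whisker reaches 60.

60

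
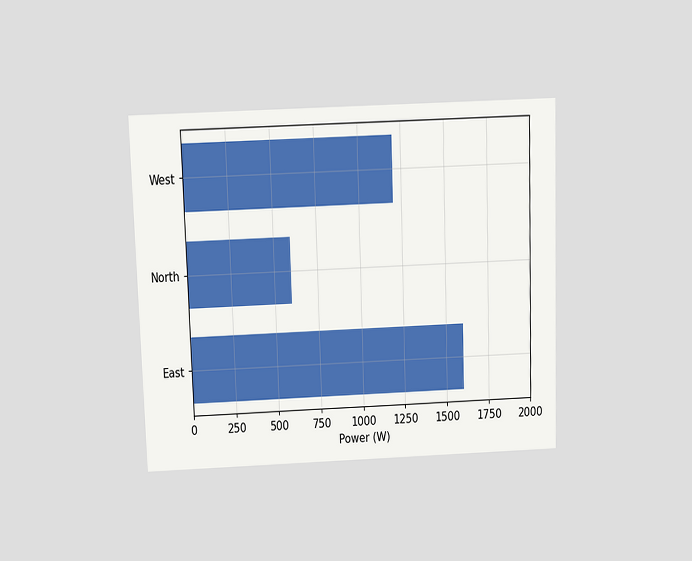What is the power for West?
The chart is viewed slightly from above. Reading along the chart's x-axis, the West bar reaches 1200W.

1200W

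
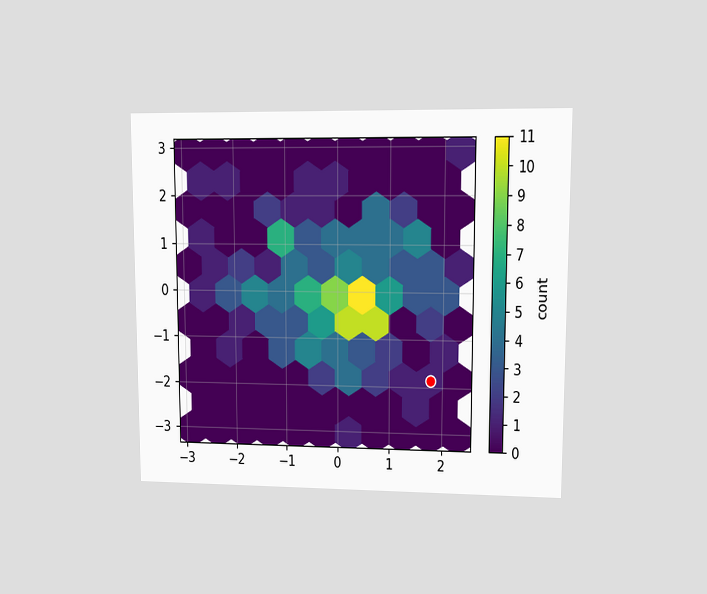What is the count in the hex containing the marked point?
The chart is viewed at a slight angle. The marked hex reads 1 on the colorbar.

1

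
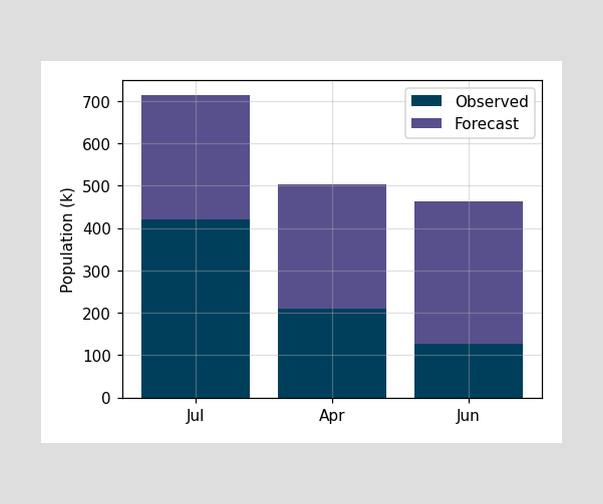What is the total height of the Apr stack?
The Apr stack's top reaches 504k on the y-axis.

504k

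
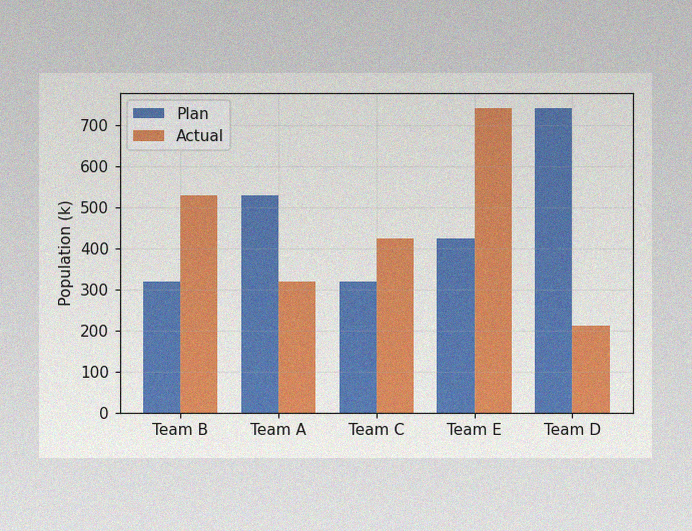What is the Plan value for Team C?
The image has some photo noise and uneven lighting. The Plan bar at Team C reaches 318k on the y-axis.

318k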